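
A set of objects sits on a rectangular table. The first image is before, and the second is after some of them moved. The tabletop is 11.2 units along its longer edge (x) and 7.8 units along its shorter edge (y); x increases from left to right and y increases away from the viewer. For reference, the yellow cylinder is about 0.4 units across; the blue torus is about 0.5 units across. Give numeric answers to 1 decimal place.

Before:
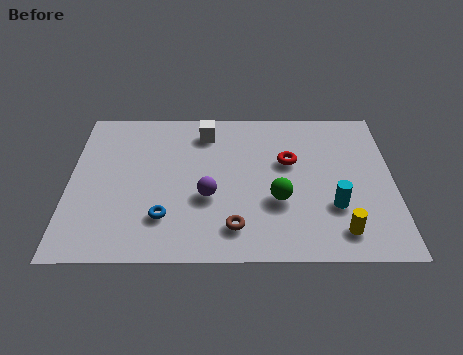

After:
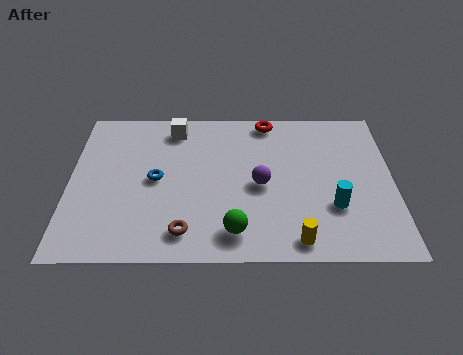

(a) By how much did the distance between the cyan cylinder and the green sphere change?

+1.7

They were about 1.9 units apart before and 3.6 after — 1.7 units further apart.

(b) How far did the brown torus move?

1.7

The brown torus moved from about (5.7, 1.5) to (4.0, 1.3), a distance of √(1.7² + 0.2²) ≈ 1.7.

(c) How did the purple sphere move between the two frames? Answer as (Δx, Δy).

(1.8, 0.6)

The purple sphere started near (4.8, 3.0) and ended near (6.6, 3.6).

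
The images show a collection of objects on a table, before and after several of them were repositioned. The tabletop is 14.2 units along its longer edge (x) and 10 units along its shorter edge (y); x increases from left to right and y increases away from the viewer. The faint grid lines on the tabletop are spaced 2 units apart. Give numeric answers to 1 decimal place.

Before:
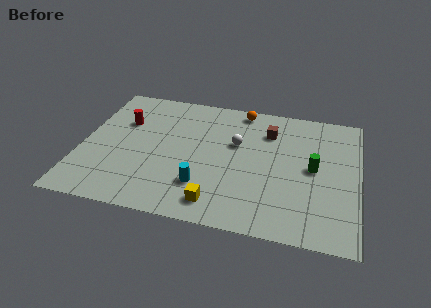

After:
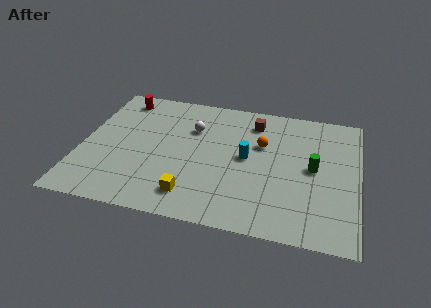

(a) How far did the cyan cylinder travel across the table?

3.3

From (6.4, 2.6) to (8.5, 5.2), the cyan cylinder covered √(2.1² + 2.6²) ≈ 3.3 units.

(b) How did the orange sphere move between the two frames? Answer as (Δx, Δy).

(1.2, -2.6)

The orange sphere was at about (8.0, 9.0) and moved to about (9.2, 6.4).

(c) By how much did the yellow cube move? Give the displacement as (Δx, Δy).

(-1.3, 0.3)

The yellow cube started near (7.2, 1.5) and ended near (5.9, 1.8).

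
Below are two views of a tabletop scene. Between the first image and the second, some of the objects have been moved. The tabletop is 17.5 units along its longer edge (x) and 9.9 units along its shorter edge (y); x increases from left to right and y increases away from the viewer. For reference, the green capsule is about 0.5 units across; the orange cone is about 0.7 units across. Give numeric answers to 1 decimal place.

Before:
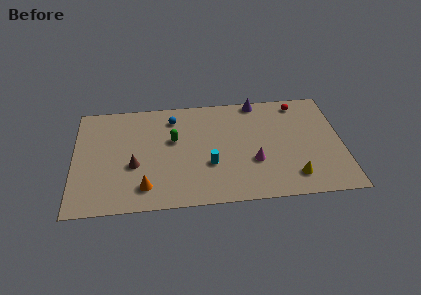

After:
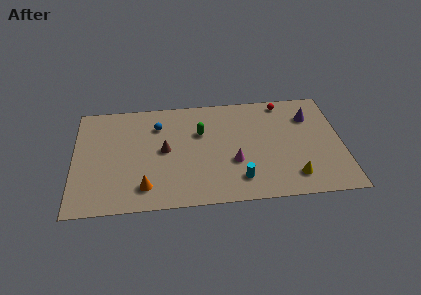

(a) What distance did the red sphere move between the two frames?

1.0

From (14.8, 8.6) to (13.8, 8.8), the red sphere covered √(1.0² + 0.2²) ≈ 1.0 units.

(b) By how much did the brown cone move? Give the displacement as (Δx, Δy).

(2.0, 1.2)

The brown cone was at about (3.9, 3.9) and moved to about (5.9, 5.1).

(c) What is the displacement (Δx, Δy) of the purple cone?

(3.4, -1.8)

The purple cone was at about (12.1, 9.1) and moved to about (15.5, 7.3).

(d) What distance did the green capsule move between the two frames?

1.9

The green capsule moved from about (6.5, 6.0) to (8.3, 6.5), a distance of √(1.8² + 0.5²) ≈ 1.9.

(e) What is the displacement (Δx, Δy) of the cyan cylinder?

(1.9, -1.5)

From the two frames, the cyan cylinder sits at roughly (8.8, 3.5) before and (10.7, 2.0) after.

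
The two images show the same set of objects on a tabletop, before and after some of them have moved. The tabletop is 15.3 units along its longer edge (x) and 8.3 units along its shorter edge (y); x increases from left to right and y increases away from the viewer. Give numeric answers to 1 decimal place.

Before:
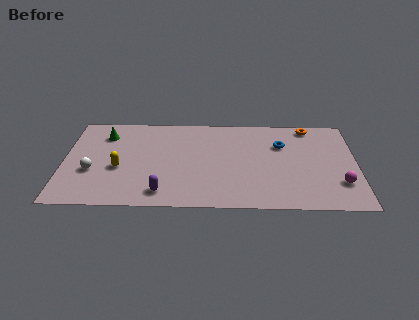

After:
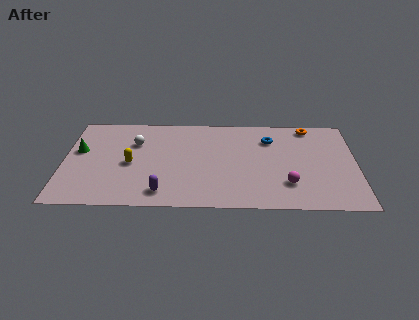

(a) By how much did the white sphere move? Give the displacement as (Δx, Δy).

(2.2, 2.6)

The white sphere started near (1.5, 3.1) and ended near (3.7, 5.7).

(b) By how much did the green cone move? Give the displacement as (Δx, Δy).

(-1.3, -1.5)

The green cone was at about (2.1, 6.4) and moved to about (0.8, 4.9).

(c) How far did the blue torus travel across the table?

0.8

The blue torus was near (11.4, 5.7) before and (10.8, 6.2) after, so it travelled √(0.6² + 0.5²) ≈ 0.8 units.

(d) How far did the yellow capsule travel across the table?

0.7

The yellow capsule was near (2.9, 3.4) before and (3.5, 3.8) after, so it travelled √(0.6² + 0.4²) ≈ 0.7 units.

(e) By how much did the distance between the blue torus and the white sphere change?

-3.1

They were about 10.2 units apart before and 7.1 after — 3.1 units closer together.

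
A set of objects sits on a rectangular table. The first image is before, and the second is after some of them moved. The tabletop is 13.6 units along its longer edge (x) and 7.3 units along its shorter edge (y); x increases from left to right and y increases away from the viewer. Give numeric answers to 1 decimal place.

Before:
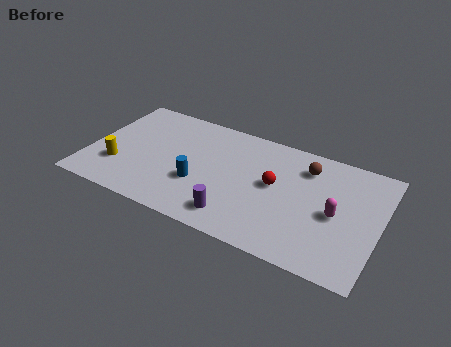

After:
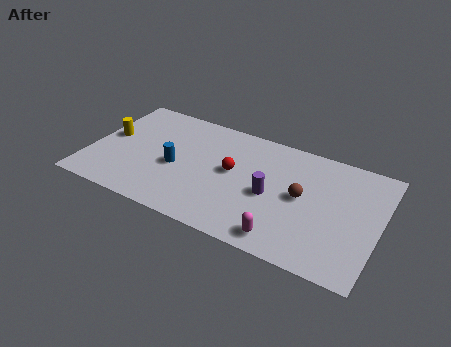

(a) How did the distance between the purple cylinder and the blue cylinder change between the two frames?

+2.2

They were about 2.3 units apart before and 4.5 after — 2.2 units further apart.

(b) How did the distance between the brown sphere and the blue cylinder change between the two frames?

+0.3

They were about 5.6 units apart before and 5.9 after — 0.3 units further apart.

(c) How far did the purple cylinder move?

2.4

The purple cylinder moved from about (7.2, 1.3) to (8.6, 3.3), a distance of √(1.4² + 2.0²) ≈ 2.4.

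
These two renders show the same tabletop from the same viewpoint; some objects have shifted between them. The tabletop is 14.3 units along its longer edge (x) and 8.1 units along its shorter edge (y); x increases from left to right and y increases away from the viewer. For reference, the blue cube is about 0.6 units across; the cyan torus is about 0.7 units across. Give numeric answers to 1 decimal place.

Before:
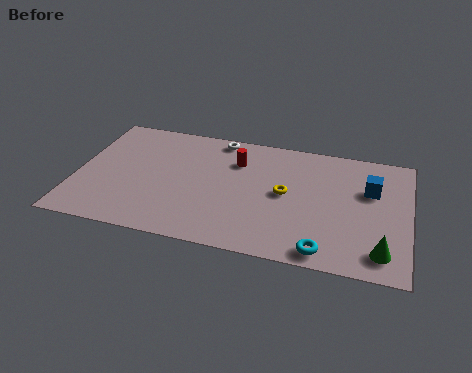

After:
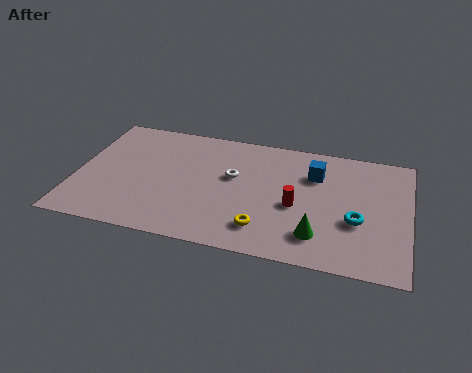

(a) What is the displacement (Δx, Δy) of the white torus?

(0.8, -2.5)

The white torus was at about (5.9, 7.3) and moved to about (6.7, 4.8).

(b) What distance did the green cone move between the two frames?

2.7

From (13.2, 1.4) to (10.5, 1.8), the green cone covered √(2.7² + 0.4²) ≈ 2.7 units.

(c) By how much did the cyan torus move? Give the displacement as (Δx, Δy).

(1.3, 2.2)

The cyan torus was at about (10.8, 0.9) and moved to about (12.1, 3.1).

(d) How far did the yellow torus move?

2.6

From (9.0, 4.2) to (8.2, 1.7), the yellow torus covered √(0.8² + 2.5²) ≈ 2.6 units.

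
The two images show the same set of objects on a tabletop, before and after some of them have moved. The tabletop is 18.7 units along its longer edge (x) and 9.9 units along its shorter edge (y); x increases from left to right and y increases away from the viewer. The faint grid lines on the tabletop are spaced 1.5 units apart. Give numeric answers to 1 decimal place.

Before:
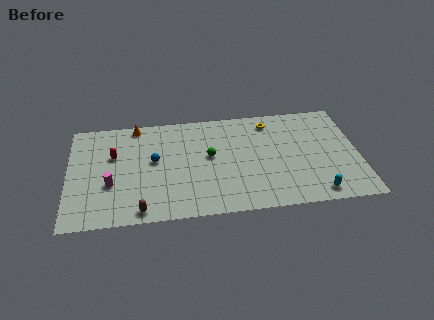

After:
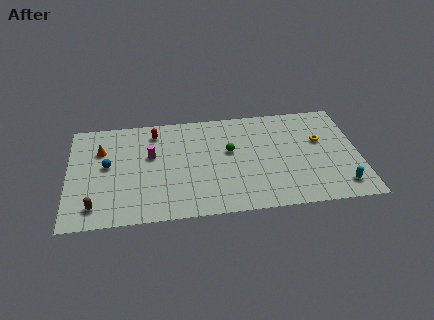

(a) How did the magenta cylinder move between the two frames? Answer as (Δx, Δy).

(2.6, 2.4)

From the two frames, the magenta cylinder sits at roughly (2.7, 3.6) before and (5.3, 6.0) after.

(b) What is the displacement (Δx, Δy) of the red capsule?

(2.7, 1.9)

The red capsule was at about (2.9, 6.3) and moved to about (5.6, 8.2).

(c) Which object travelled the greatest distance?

the yellow torus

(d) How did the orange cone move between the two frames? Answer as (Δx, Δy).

(-2.3, -2.1)

The orange cone started near (4.4, 9.0) and ended near (2.1, 6.9).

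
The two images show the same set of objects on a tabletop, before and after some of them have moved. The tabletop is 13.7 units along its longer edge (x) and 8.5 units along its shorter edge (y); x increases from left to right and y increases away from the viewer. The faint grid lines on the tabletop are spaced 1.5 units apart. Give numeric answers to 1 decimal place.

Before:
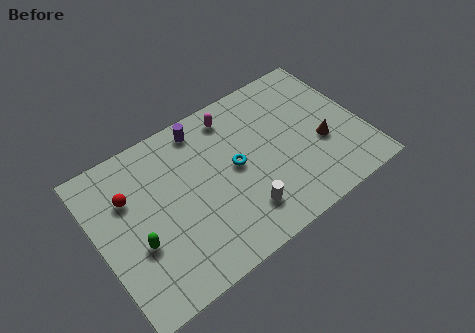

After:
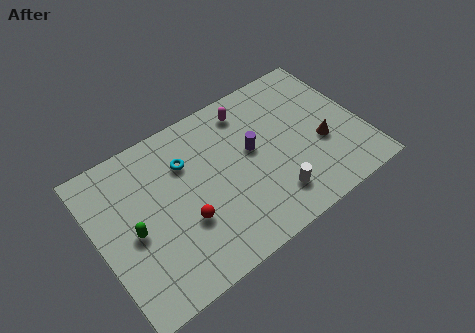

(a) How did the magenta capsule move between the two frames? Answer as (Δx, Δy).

(0.8, -0.1)

The magenta capsule started near (7.5, 7.2) and ended near (8.3, 7.1).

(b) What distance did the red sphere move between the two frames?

3.7

The red sphere was near (1.8, 5.8) before and (4.2, 3.0) after, so it travelled √(2.4² + 2.8²) ≈ 3.7 units.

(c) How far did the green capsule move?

0.7

The green capsule was near (1.8, 3.2) before and (1.7, 3.9) after, so it travelled √(0.1² + 0.7²) ≈ 0.7 units.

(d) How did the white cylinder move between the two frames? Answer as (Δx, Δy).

(1.6, -0.1)

The white cylinder was at about (7.0, 1.9) and moved to about (8.6, 1.8).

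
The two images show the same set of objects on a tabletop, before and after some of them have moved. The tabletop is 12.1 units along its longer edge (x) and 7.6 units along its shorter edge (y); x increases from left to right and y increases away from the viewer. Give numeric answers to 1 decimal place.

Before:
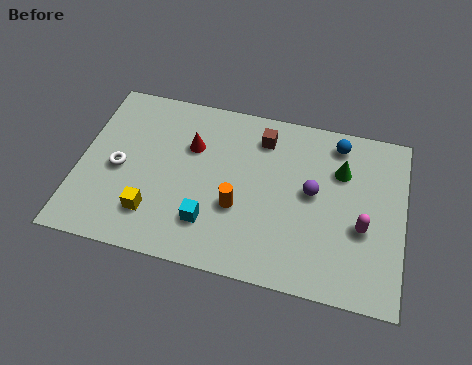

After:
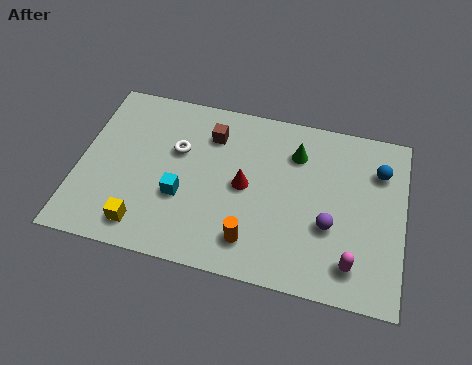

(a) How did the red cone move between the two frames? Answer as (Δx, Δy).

(2.1, -1.3)

From the two frames, the red cone sits at roughly (4.1, 5.1) before and (6.2, 3.8) after.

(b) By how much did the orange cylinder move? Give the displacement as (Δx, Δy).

(0.6, -1.3)

From the two frames, the orange cylinder sits at roughly (6.0, 2.8) before and (6.6, 1.5) after.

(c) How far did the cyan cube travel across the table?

1.4

The cyan cube was near (5.0, 1.9) before and (3.9, 2.8) after, so it travelled √(1.1² + 0.9²) ≈ 1.4 units.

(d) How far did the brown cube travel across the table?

1.9

From (6.7, 6.1) to (4.8, 5.8), the brown cube covered √(1.9² + 0.3²) ≈ 1.9 units.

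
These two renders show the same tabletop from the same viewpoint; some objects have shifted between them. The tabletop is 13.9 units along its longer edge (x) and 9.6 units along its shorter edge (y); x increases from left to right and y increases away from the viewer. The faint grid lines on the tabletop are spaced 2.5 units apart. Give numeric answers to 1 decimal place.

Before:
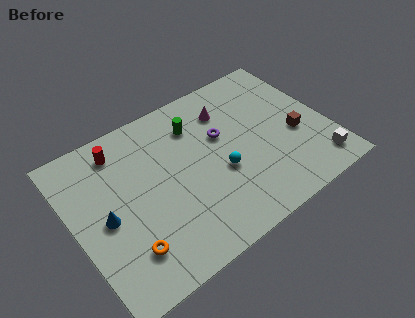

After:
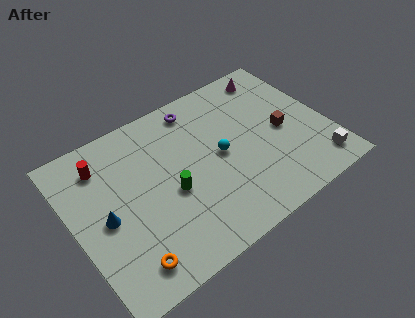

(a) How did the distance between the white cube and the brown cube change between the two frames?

+0.8

The distance was about 2.5 in the first image and 3.3 in the second, so they moved 0.8 units further apart.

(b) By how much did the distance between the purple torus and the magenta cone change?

+2.9

They were about 1.5 units apart before and 4.4 after — 2.9 units further apart.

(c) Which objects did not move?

the blue cone and the white cube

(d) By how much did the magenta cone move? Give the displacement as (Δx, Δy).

(2.9, 1.0)

The magenta cone was at about (8.9, 7.3) and moved to about (11.8, 8.3).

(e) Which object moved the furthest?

the green cylinder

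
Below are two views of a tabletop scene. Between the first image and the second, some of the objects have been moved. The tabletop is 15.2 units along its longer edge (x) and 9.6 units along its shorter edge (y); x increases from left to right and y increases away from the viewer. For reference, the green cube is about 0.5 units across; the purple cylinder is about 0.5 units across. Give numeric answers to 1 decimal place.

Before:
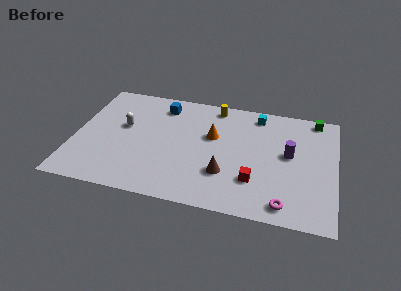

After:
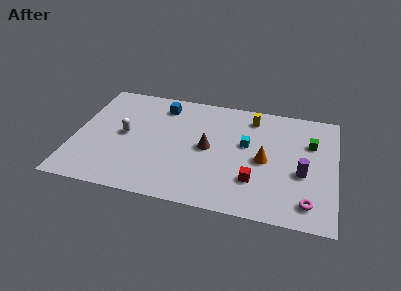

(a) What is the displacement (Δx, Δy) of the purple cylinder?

(0.8, -1.4)

From the two frames, the purple cylinder sits at roughly (12.5, 5.3) before and (13.3, 3.9) after.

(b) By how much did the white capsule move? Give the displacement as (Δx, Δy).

(0.1, -0.7)

The white capsule started near (2.8, 5.6) and ended near (2.9, 4.9).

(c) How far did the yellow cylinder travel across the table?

2.3

The yellow cylinder moved from about (8.0, 8.5) to (10.2, 8.0), a distance of √(2.2² + 0.5²) ≈ 2.3.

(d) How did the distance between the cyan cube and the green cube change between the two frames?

+0.4

The distance was about 3.4 in the first image and 3.8 in the second, so they moved 0.4 units further apart.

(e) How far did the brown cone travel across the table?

2.2

The brown cone was near (8.9, 2.9) before and (7.8, 4.8) after, so it travelled √(1.1² + 1.9²) ≈ 2.2 units.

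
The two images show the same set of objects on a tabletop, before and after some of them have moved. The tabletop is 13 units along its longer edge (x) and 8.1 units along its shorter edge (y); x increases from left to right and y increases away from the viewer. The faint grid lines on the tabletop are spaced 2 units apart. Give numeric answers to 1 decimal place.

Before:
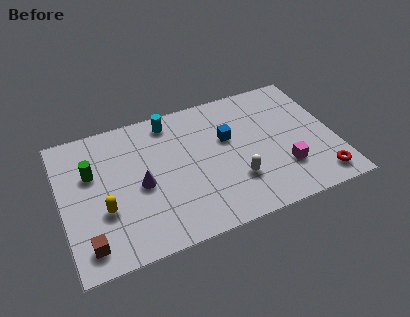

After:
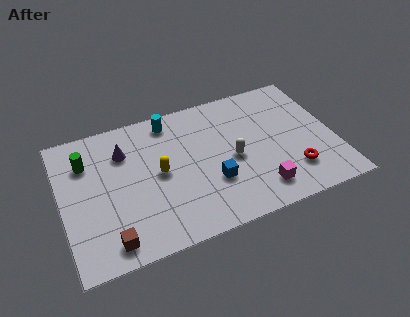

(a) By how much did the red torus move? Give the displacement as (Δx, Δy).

(-1.2, 0.8)

The red torus started near (12.0, 1.2) and ended near (10.8, 2.0).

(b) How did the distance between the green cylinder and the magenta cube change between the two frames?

-0.4

The distance was about 9.4 in the first image and 9.0 in the second, so they moved 0.4 units closer together.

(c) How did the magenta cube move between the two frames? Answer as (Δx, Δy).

(-1.3, -0.8)

The magenta cube started near (10.4, 2.3) and ended near (9.1, 1.5).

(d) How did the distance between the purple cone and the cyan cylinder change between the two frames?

-1.2

They were about 3.7 units apart before and 2.5 after — 1.2 units closer together.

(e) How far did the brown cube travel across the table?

1.0

The brown cube moved from about (1.0, 1.3) to (2.0, 1.1), a distance of √(1.0² + 0.2²) ≈ 1.0.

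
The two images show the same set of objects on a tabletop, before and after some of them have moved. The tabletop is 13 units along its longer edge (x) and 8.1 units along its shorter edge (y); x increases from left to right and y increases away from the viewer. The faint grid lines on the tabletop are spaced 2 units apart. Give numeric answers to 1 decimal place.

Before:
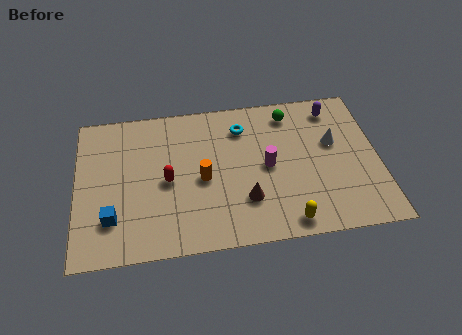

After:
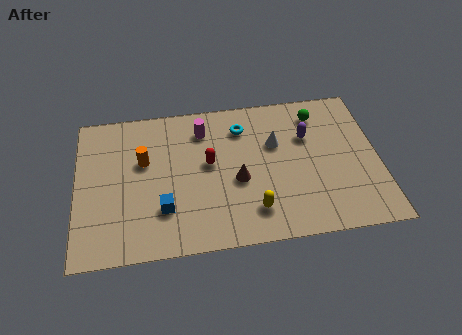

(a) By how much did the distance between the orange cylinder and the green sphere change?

+2.8

Before: roughly 5.0 units apart; after: 7.8. That's 2.8 units further apart.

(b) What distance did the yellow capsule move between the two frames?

1.6

The yellow capsule moved from about (8.9, 0.9) to (7.5, 1.7), a distance of √(1.4² + 0.8²) ≈ 1.6.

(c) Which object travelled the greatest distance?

the magenta cylinder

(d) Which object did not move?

the cyan torus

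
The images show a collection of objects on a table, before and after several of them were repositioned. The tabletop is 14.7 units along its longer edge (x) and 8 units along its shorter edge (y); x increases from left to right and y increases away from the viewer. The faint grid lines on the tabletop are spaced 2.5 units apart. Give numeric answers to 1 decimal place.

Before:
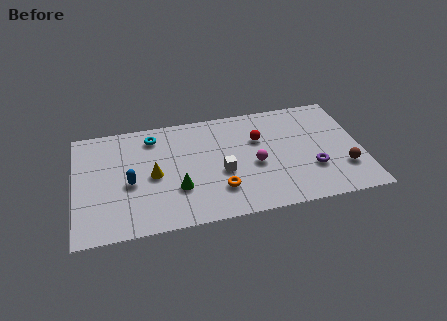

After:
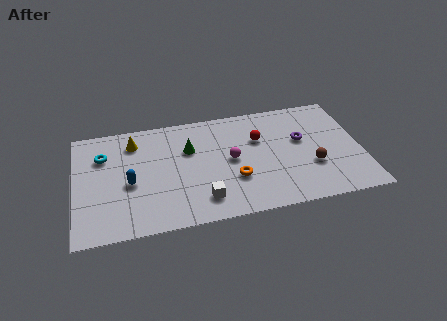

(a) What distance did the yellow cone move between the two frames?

2.8

The yellow cone was near (4.0, 3.8) before and (3.1, 6.4) after, so it travelled √(0.9² + 2.6²) ≈ 2.8 units.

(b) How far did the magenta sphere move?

1.3

From (9.2, 3.5) to (8.0, 4.1), the magenta sphere covered √(1.2² + 0.6²) ≈ 1.3 units.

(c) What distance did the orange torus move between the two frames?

1.0

From (7.3, 2.1) to (8.1, 2.7), the orange torus covered √(0.8² + 0.6²) ≈ 1.0 units.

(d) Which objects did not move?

the red sphere and the blue capsule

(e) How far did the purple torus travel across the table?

2.2

From (12.1, 2.6) to (11.7, 4.8), the purple torus covered √(0.4² + 2.2²) ≈ 2.2 units.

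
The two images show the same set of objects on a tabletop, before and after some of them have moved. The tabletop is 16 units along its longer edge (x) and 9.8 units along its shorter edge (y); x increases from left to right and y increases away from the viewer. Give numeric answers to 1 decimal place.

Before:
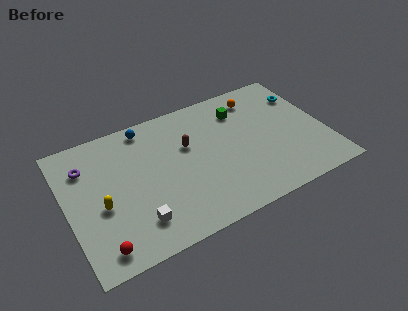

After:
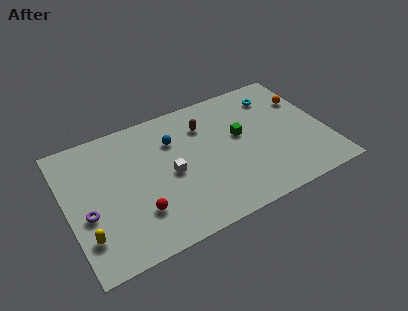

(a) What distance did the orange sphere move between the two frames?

3.1

From (12.3, 8.1) to (15.1, 6.8), the orange sphere covered √(2.8² + 1.3²) ≈ 3.1 units.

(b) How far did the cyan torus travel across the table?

1.8

The cyan torus was near (15.1, 7.2) before and (13.4, 7.8) after, so it travelled √(1.7² + 0.6²) ≈ 1.8 units.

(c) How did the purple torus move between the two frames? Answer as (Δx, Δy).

(-0.3, -3.4)

The purple torus started near (1.4, 7.3) and ended near (1.1, 3.9).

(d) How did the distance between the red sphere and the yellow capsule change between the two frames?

+0.4

The distance was about 2.8 in the first image and 3.2 in the second, so they moved 0.4 units further apart.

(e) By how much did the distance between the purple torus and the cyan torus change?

-0.8

Before: roughly 13.7 units apart; after: 12.9. That's 0.8 units closer together.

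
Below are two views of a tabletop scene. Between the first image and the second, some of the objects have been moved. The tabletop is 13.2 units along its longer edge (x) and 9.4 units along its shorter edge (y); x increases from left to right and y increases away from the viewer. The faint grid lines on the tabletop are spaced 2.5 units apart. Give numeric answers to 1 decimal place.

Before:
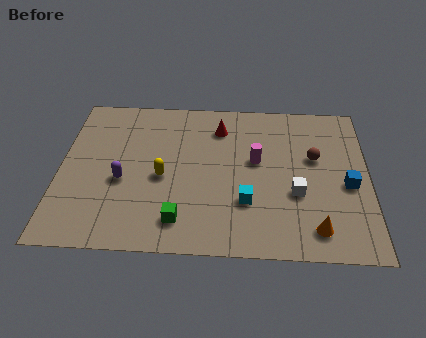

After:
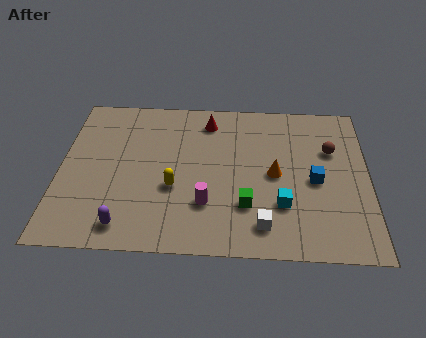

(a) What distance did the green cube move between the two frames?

3.0

The green cube was near (5.2, 1.7) before and (8.0, 2.7) after, so it travelled √(2.8² + 1.0²) ≈ 3.0 units.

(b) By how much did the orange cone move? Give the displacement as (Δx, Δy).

(-1.7, 3.1)

The orange cone started near (10.9, 1.5) and ended near (9.2, 4.6).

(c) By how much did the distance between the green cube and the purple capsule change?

+2.0

They were about 3.3 units apart before and 5.3 after — 2.0 units further apart.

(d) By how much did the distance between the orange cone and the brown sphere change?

-1.3

The distance was about 4.2 in the first image and 2.9 in the second, so they moved 1.3 units closer together.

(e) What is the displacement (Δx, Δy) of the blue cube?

(-1.4, 0.2)

The blue cube was at about (12.3, 4.1) and moved to about (10.9, 4.3).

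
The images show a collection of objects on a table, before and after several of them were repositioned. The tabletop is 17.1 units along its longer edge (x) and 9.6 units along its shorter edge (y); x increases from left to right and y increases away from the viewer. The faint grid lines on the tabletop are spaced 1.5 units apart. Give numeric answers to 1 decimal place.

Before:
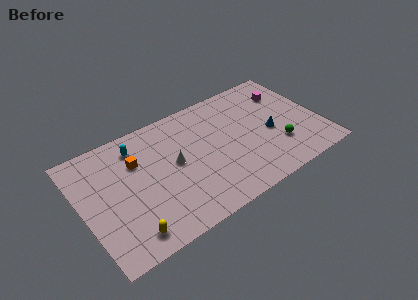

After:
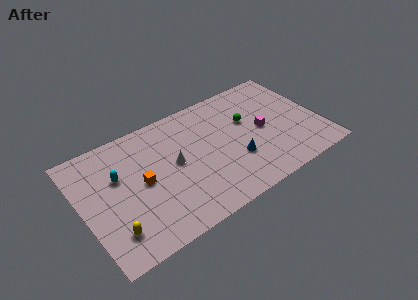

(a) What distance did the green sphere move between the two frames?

3.6

The green sphere was near (13.8, 2.8) before and (12.1, 6.0) after, so it travelled √(1.7² + 3.2²) ≈ 3.6 units.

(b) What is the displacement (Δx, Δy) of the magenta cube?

(-2.2, -2.4)

From the two frames, the magenta cube sits at roughly (15.2, 7.1) before and (13.0, 4.7) after.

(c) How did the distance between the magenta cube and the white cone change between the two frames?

-2.4

Before: roughly 8.8 units apart; after: 6.4. That's 2.4 units closer together.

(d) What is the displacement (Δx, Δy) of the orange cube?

(0.1, -1.8)

The orange cube started near (4.1, 6.6) and ended near (4.2, 4.8).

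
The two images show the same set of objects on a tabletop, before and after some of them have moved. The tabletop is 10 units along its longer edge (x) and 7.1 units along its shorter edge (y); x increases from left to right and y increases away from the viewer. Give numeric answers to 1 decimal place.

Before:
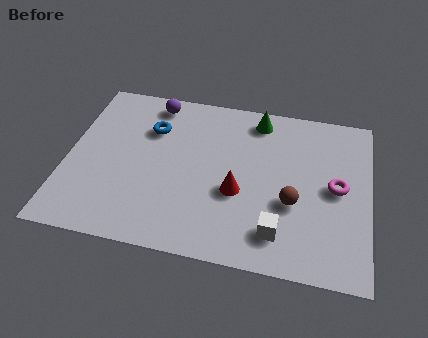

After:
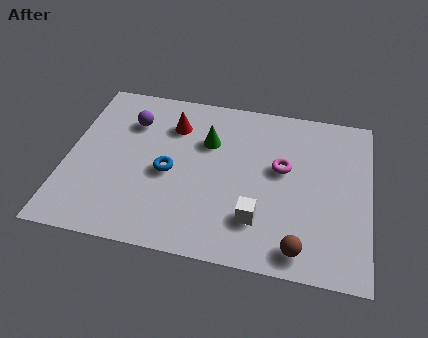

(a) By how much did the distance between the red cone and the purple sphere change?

-3.1

Before: roughly 4.5 units apart; after: 1.4. That's 3.1 units closer together.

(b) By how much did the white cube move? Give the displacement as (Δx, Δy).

(-0.7, 0.4)

The white cube was at about (7.1, 1.4) and moved to about (6.4, 1.8).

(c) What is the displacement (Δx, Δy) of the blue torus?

(0.7, -1.8)

From the two frames, the blue torus sits at roughly (2.7, 5.0) before and (3.4, 3.2) after.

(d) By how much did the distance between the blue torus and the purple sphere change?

+1.2

They were about 1.2 units apart before and 2.4 after — 1.2 units further apart.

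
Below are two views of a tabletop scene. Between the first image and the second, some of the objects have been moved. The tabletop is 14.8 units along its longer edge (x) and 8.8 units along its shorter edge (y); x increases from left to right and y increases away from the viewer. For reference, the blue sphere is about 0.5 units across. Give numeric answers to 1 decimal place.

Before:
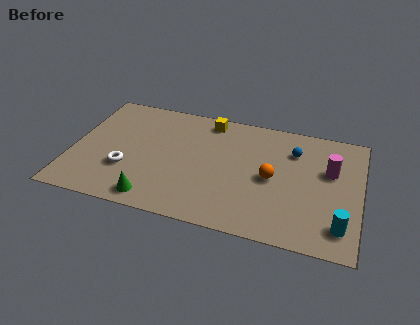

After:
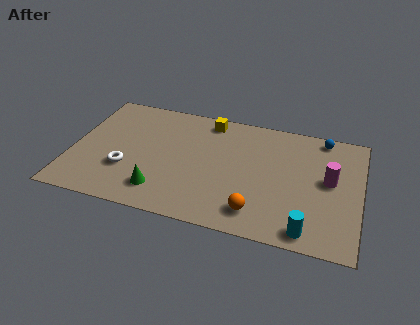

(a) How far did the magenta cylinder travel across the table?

0.7

The magenta cylinder moved from about (13.2, 5.5) to (13.2, 4.8), a distance of √(0.0² + 0.7²) ≈ 0.7.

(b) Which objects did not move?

the yellow cube and the white torus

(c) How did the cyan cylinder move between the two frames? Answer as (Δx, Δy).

(-1.6, -0.7)

The cyan cylinder was at about (13.9, 1.7) and moved to about (12.3, 1.0).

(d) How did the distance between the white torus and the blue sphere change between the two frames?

+1.9

Before: roughly 9.1 units apart; after: 11.0. That's 1.9 units further apart.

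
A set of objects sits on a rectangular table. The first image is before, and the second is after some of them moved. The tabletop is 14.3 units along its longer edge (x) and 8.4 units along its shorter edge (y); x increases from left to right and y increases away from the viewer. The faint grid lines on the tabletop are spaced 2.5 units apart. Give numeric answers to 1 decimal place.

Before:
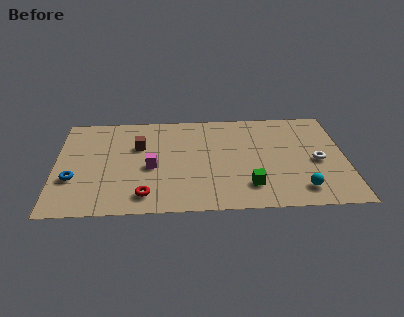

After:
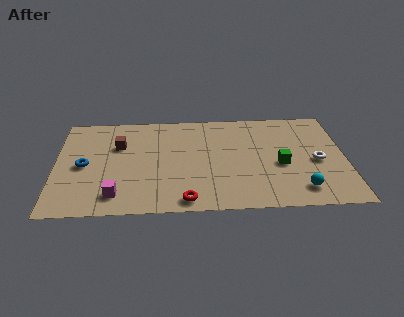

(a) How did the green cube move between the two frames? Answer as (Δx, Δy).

(1.6, 1.7)

From the two frames, the green cube sits at roughly (9.5, 1.9) before and (11.1, 3.6) after.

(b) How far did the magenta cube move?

2.8

From (4.7, 3.7) to (3.0, 1.5), the magenta cube covered √(1.7² + 2.2²) ≈ 2.8 units.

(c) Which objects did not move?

the white torus and the cyan sphere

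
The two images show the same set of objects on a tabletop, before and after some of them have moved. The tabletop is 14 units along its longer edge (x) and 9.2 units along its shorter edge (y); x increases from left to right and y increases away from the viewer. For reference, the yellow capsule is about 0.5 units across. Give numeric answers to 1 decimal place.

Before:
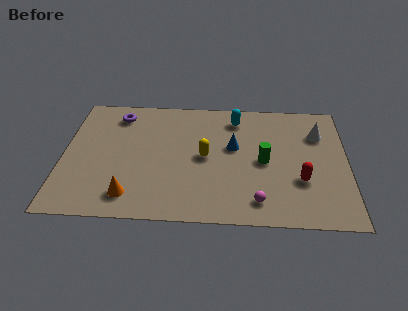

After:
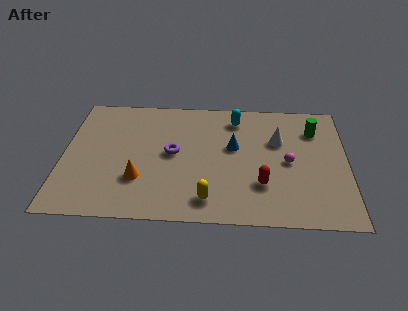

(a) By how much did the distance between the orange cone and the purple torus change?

-3.5

They were about 6.1 units apart before and 2.6 after — 3.5 units closer together.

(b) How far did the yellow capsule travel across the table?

3.1

From (7.0, 4.6) to (7.2, 1.5), the yellow capsule covered √(0.2² + 3.1²) ≈ 3.1 units.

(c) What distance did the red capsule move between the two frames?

1.9

From (11.7, 3.1) to (9.8, 2.7), the red capsule covered √(1.9² + 0.4²) ≈ 1.9 units.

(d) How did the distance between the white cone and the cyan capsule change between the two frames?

-1.6

The distance was about 4.2 in the first image and 2.6 in the second, so they moved 1.6 units closer together.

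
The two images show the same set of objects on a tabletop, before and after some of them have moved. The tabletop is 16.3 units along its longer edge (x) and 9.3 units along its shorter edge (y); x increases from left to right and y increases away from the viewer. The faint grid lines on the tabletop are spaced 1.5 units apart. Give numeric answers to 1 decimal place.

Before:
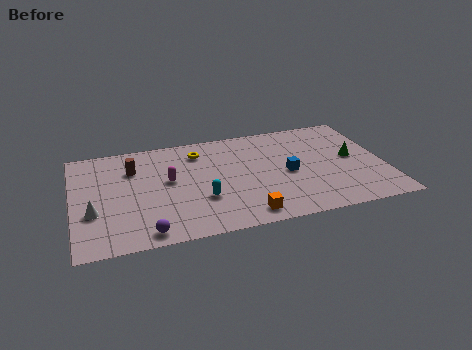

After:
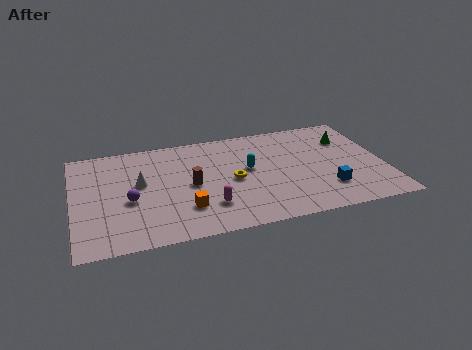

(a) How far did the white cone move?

3.2

The white cone was near (1.0, 3.3) before and (3.5, 5.3) after, so it travelled √(2.5² + 2.0²) ≈ 3.2 units.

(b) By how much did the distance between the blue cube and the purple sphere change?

+2.0

The distance was about 8.3 in the first image and 10.3 in the second, so they moved 2.0 units further apart.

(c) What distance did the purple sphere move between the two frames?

3.0

From (3.6, 1.0) to (2.9, 3.9), the purple sphere covered √(0.7² + 2.9²) ≈ 3.0 units.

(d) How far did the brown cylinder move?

3.6

From (3.2, 6.7) to (6.1, 4.5), the brown cylinder covered √(2.9² + 2.2²) ≈ 3.6 units.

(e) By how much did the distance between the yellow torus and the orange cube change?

-3.3

They were about 6.5 units apart before and 3.2 after — 3.3 units closer together.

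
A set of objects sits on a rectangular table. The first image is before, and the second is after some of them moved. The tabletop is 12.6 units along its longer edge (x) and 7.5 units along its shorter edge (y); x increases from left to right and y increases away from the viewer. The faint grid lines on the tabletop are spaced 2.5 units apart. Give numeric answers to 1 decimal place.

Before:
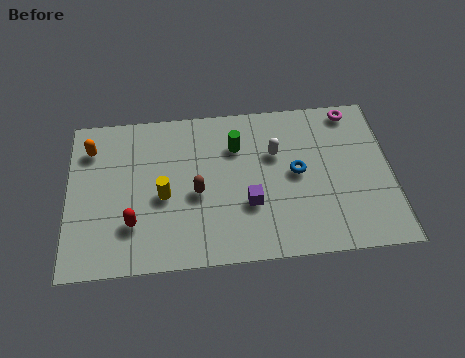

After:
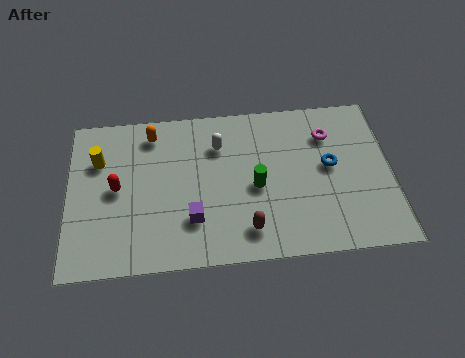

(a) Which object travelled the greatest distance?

the yellow cylinder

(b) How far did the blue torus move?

1.3

The blue torus was near (8.9, 3.9) before and (10.2, 4.1) after, so it travelled √(1.3² + 0.2²) ≈ 1.3 units.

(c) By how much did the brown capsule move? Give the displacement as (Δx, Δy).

(1.9, -1.9)

The brown capsule was at about (5.0, 3.3) and moved to about (6.9, 1.4).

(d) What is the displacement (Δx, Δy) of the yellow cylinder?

(-2.5, 1.9)

From the two frames, the yellow cylinder sits at roughly (3.7, 3.3) before and (1.2, 5.2) after.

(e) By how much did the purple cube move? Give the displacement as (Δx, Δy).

(-2.2, -0.5)

The purple cube started near (7.0, 2.6) and ended near (4.8, 2.1).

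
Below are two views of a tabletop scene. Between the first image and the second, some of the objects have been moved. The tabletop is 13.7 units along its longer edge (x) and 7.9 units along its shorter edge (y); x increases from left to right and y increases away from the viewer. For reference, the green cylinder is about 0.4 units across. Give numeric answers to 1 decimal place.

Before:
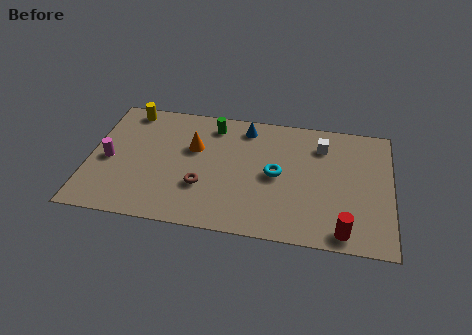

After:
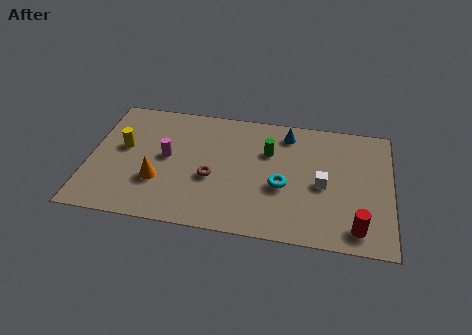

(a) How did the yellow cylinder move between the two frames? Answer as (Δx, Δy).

(-0.1, -2.5)

From the two frames, the yellow cylinder sits at roughly (1.6, 7.0) before and (1.5, 4.5) after.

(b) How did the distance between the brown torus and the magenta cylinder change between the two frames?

-2.1

They were about 4.4 units apart before and 2.3 after — 2.1 units closer together.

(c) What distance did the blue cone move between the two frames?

1.9

The blue cone was near (7.0, 6.7) before and (8.9, 6.6) after, so it travelled √(1.9² + 0.1²) ≈ 1.9 units.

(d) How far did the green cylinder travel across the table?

2.9

From (5.5, 6.6) to (8.1, 5.3), the green cylinder covered √(2.6² + 1.3²) ≈ 2.9 units.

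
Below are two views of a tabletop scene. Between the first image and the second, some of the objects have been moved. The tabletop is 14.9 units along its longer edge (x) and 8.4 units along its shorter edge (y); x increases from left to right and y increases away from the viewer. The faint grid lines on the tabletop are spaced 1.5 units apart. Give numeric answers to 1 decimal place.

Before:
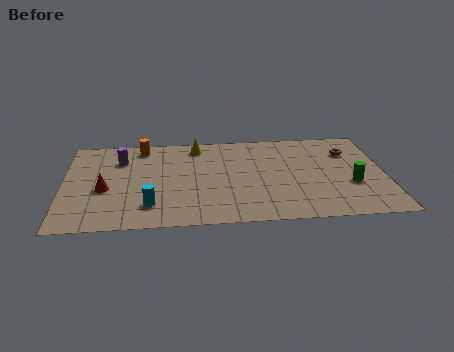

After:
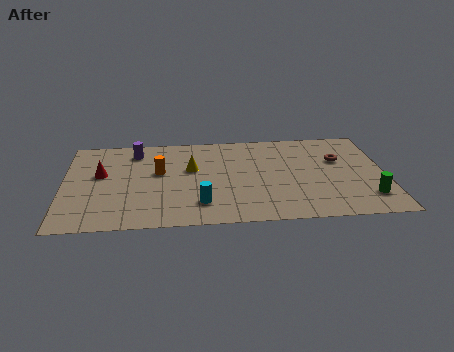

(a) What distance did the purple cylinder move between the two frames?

1.0

The purple cylinder moved from about (2.6, 6.2) to (3.3, 6.9), a distance of √(0.7² + 0.7²) ≈ 1.0.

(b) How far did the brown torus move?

0.9

The brown torus moved from about (13.3, 6.1) to (12.8, 5.4), a distance of √(0.5² + 0.7²) ≈ 0.9.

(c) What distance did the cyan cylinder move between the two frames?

2.3

From (4.0, 1.9) to (6.3, 1.9), the cyan cylinder covered √(2.3² + 0.0²) ≈ 2.3 units.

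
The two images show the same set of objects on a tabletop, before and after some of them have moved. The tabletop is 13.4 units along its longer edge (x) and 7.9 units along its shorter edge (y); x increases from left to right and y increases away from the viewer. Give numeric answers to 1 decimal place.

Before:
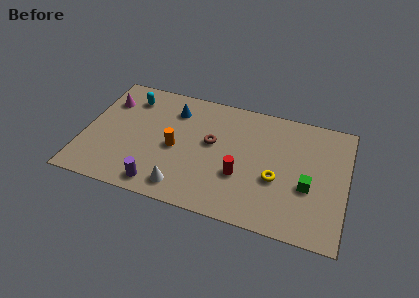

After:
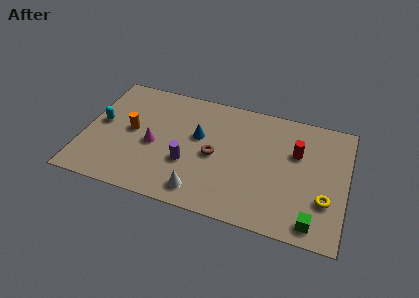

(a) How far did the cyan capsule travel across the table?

2.5

From (2.1, 6.3) to (0.8, 4.2), the cyan capsule covered √(1.3² + 2.1²) ≈ 2.5 units.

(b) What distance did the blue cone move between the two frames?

2.0

From (4.4, 6.1) to (5.8, 4.7), the blue cone covered √(1.4² + 1.4²) ≈ 2.0 units.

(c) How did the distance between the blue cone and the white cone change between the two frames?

-1.5

The distance was about 5.0 in the first image and 3.5 in the second, so they moved 1.5 units closer together.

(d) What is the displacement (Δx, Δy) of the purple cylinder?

(1.3, 1.8)

From the two frames, the purple cylinder sits at roughly (4.1, 1.0) before and (5.4, 2.8) after.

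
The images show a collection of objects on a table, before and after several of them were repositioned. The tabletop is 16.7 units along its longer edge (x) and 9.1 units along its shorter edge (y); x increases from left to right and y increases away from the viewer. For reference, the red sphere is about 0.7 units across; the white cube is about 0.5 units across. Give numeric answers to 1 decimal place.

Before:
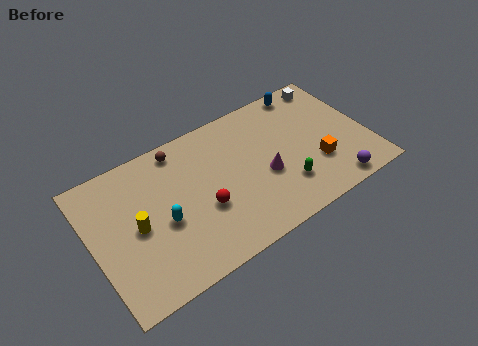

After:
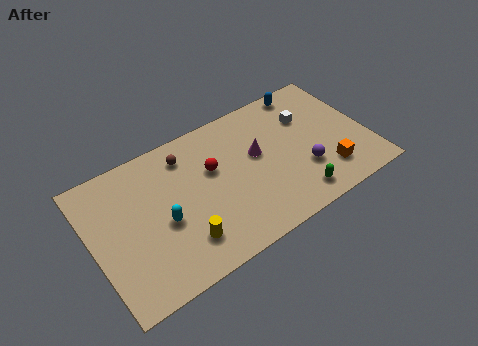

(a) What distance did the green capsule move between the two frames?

1.1

The green capsule was near (11.3, 2.4) before and (11.8, 1.4) after, so it travelled √(0.5² + 1.0²) ≈ 1.1 units.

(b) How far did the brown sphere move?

0.7

The brown sphere was near (5.7, 8.0) before and (6.0, 7.4) after, so it travelled √(0.3² + 0.6²) ≈ 0.7 units.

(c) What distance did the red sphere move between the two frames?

2.4

The red sphere moved from about (6.5, 3.5) to (7.4, 5.7), a distance of √(0.9² + 2.2²) ≈ 2.4.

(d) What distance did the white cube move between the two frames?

2.5

From (15.2, 8.0) to (13.4, 6.3), the white cube covered √(1.8² + 1.7²) ≈ 2.5 units.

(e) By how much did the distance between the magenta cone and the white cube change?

-3.1

They were about 6.5 units apart before and 3.4 after — 3.1 units closer together.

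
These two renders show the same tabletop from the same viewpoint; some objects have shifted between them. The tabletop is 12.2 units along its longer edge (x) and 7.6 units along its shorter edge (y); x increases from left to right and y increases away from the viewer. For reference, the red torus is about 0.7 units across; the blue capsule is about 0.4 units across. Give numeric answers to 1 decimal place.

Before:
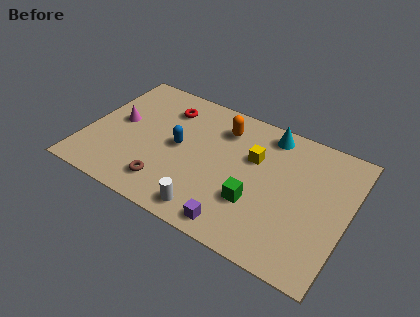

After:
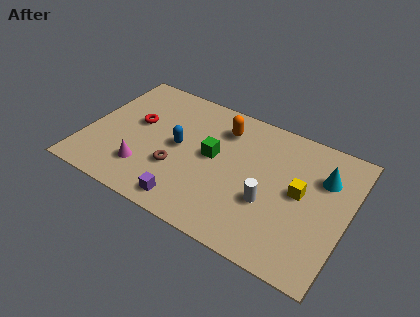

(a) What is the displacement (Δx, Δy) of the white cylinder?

(2.5, 1.8)

The white cylinder was at about (6.2, 1.0) and moved to about (8.7, 2.8).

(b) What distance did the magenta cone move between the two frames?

2.7

The magenta cone was near (1.4, 4.1) before and (3.0, 1.9) after, so it travelled √(1.6² + 2.2²) ≈ 2.7 units.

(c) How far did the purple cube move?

2.3

The purple cube moved from about (7.5, 0.9) to (5.2, 1.0), a distance of √(2.3² + 0.1²) ≈ 2.3.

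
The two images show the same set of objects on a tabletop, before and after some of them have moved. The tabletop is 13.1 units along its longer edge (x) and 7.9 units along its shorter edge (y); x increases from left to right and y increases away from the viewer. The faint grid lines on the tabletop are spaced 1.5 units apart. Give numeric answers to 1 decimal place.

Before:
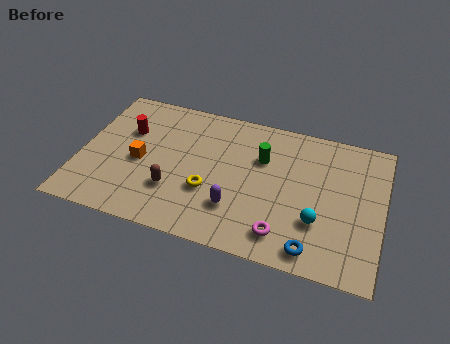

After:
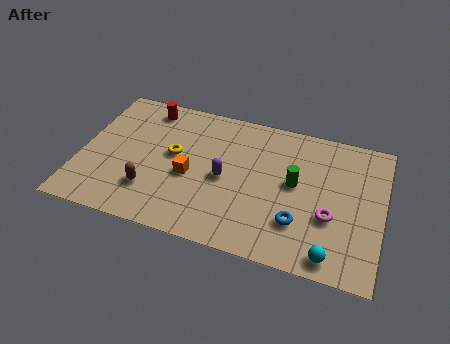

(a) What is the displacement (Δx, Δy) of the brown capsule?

(-1.0, -0.3)

The brown capsule started near (4.2, 2.4) and ended near (3.2, 2.1).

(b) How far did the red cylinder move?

1.7

The red cylinder moved from about (1.9, 5.2) to (2.6, 6.8), a distance of √(0.7² + 1.6²) ≈ 1.7.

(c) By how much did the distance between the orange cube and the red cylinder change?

+2.3

They were about 1.7 units apart before and 4.0 after — 2.3 units further apart.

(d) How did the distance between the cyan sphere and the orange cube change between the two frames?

-1.1

Before: roughly 7.9 units apart; after: 6.8. That's 1.1 units closer together.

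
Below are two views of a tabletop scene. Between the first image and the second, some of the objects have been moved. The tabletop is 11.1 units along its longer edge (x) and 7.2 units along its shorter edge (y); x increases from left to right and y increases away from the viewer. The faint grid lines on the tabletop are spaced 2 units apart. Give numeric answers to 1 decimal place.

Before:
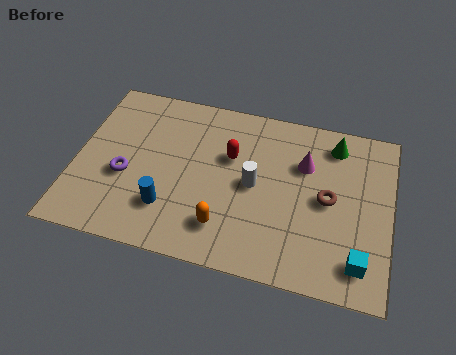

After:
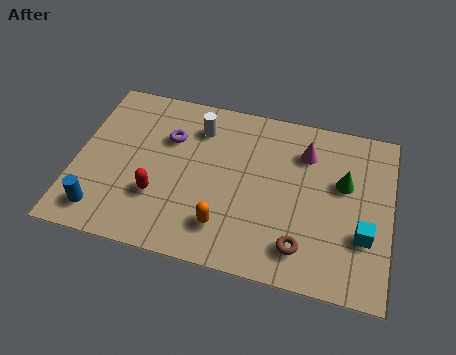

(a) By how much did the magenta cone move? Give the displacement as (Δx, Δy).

(0.0, 0.5)

The magenta cone was at about (8.0, 4.9) and moved to about (8.0, 5.4).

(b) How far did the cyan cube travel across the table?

1.1

From (10.1, 1.3) to (10.2, 2.4), the cyan cube covered √(0.1² + 1.1²) ≈ 1.1 units.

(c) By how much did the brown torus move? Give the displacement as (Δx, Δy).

(-0.8, -2.2)

From the two frames, the brown torus sits at roughly (8.9, 3.6) before and (8.1, 1.4) after.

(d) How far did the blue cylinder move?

2.4

The blue cylinder moved from about (3.4, 1.9) to (1.1, 1.2), a distance of √(2.3² + 0.7²) ≈ 2.4.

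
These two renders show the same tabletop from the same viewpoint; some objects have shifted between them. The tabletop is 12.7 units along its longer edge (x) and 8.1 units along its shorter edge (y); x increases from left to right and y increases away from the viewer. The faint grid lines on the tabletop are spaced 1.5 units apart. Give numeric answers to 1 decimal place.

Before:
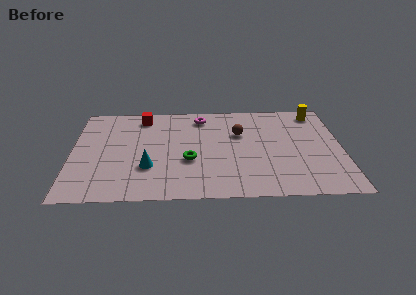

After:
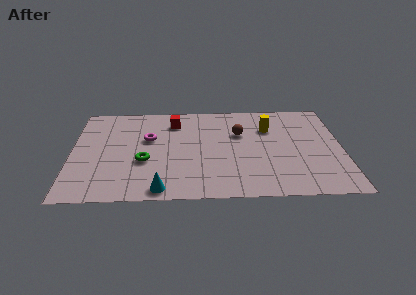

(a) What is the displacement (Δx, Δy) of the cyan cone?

(0.6, -1.8)

The cyan cone started near (3.6, 2.6) and ended near (4.2, 0.8).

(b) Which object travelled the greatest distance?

the magenta torus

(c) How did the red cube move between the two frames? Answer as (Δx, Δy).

(1.5, -0.5)

From the two frames, the red cube sits at roughly (3.3, 6.9) before and (4.8, 6.4) after.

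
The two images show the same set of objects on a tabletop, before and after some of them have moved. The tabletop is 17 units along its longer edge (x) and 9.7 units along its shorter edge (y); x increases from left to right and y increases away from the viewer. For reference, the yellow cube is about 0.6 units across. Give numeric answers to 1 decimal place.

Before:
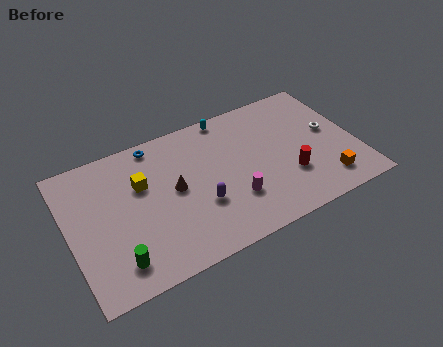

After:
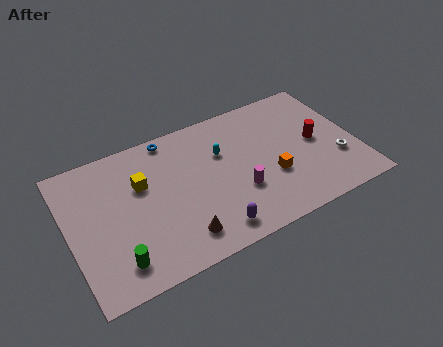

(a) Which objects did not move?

the yellow cube and the green cylinder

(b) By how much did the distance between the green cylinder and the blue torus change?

+0.5

The distance was about 7.6 in the first image and 8.1 in the second, so they moved 0.5 units further apart.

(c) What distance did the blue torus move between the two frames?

0.9

From (5.5, 8.7) to (6.4, 8.8), the blue torus covered √(0.9² + 0.1²) ≈ 0.9 units.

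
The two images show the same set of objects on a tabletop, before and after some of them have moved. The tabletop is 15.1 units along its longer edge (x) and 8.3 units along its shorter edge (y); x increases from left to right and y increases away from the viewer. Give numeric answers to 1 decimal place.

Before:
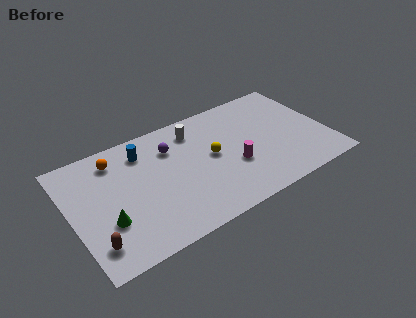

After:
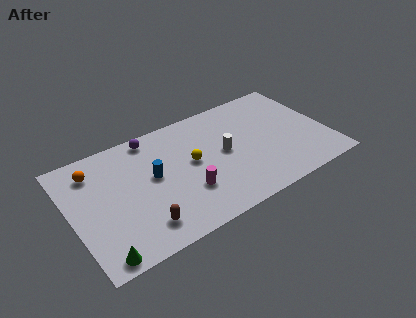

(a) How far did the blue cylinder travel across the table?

2.0

The blue cylinder moved from about (4.5, 6.6) to (4.8, 4.6), a distance of √(0.3² + 2.0²) ≈ 2.0.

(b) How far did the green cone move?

2.1

The green cone moved from about (1.9, 2.8) to (1.2, 0.8), a distance of √(0.7² + 2.0²) ≈ 2.1.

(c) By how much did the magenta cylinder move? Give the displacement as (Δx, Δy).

(-2.9, -0.5)

From the two frames, the magenta cylinder sits at roughly (9.4, 3.1) before and (6.5, 2.6) after.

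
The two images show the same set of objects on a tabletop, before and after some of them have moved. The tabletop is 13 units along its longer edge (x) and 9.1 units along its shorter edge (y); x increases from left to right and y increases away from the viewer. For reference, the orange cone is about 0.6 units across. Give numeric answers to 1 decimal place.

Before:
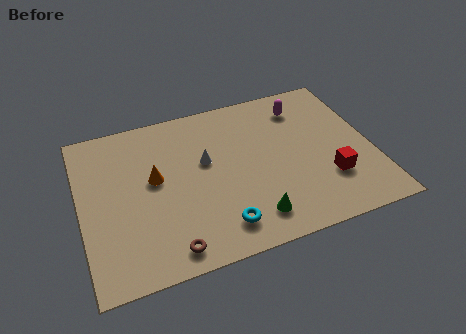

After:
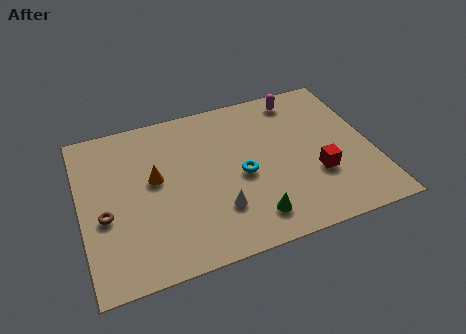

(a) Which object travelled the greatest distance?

the brown torus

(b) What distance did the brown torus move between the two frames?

3.7

The brown torus moved from about (3.6, 1.1) to (1.0, 3.7), a distance of √(2.6² + 2.6²) ≈ 3.7.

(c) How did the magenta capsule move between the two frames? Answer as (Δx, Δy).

(-0.1, 0.6)

The magenta capsule started near (10.2, 7.3) and ended near (10.1, 7.9).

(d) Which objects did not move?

the green cone and the orange cone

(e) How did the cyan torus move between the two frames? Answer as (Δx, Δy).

(1.2, 2.5)

The cyan torus started near (5.9, 1.6) and ended near (7.1, 4.1).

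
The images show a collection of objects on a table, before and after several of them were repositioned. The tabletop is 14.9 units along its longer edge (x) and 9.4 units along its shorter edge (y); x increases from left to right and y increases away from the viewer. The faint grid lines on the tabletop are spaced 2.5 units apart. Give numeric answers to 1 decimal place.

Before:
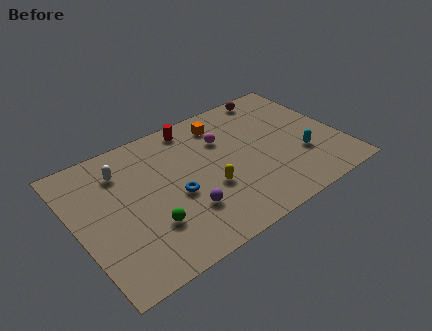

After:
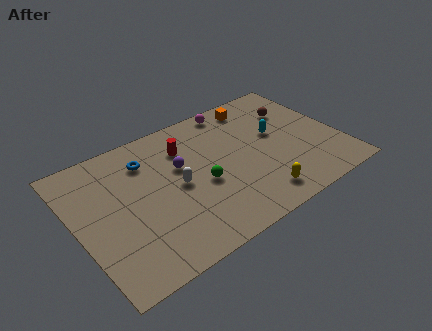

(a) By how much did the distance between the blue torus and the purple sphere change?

+0.9

They were about 1.3 units apart before and 2.2 after — 0.9 units further apart.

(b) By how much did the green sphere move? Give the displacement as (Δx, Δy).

(3.2, 1.2)

The green sphere started near (3.7, 2.8) and ended near (6.9, 4.0).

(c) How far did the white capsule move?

3.7

From (2.9, 7.2) to (5.6, 4.6), the white capsule covered √(2.7² + 2.6²) ≈ 3.7 units.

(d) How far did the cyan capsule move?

2.5

From (12.5, 3.1) to (11.5, 5.4), the cyan capsule covered √(1.0² + 2.3²) ≈ 2.5 units.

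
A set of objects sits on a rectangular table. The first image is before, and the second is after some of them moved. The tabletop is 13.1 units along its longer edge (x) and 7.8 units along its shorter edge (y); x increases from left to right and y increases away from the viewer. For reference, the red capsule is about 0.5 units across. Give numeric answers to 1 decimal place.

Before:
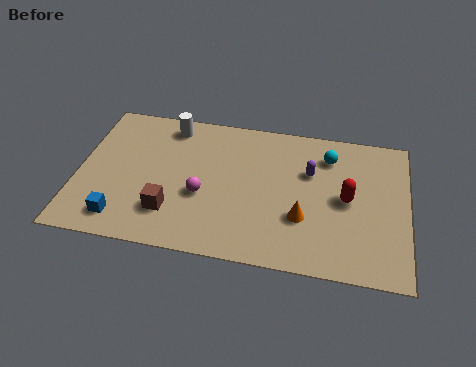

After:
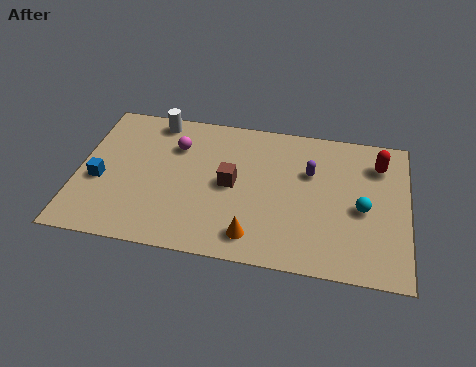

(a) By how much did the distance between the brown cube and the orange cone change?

-2.4

They were about 5.2 units apart before and 2.8 after — 2.4 units closer together.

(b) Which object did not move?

the purple capsule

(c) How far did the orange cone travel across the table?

2.3

The orange cone was near (9.0, 2.6) before and (7.1, 1.3) after, so it travelled √(1.9² + 1.3²) ≈ 2.3 units.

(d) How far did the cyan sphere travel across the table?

3.0

From (9.9, 6.1) to (11.3, 3.5), the cyan sphere covered √(1.4² + 2.6²) ≈ 3.0 units.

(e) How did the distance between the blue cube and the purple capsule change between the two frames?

+0.3

The distance was about 8.2 in the first image and 8.5 in the second, so they moved 0.3 units further apart.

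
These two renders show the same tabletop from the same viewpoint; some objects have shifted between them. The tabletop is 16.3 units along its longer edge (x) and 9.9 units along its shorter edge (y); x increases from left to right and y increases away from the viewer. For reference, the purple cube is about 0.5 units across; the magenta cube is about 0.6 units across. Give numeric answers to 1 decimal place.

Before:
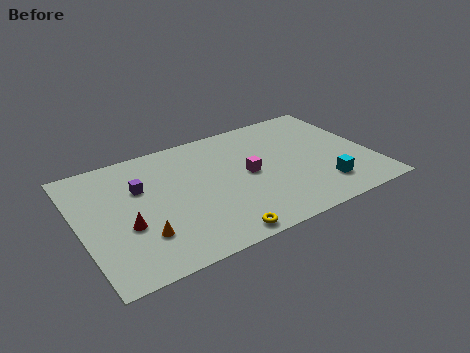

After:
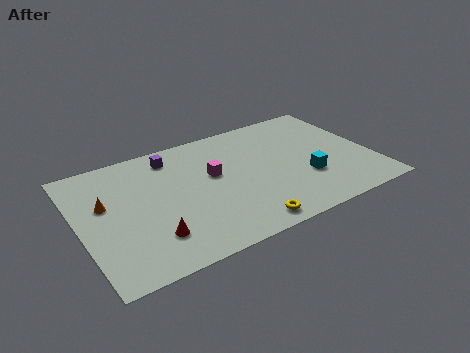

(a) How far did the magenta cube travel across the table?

2.1

From (9.4, 5.0) to (7.5, 5.8), the magenta cube covered √(1.9² + 0.8²) ≈ 2.1 units.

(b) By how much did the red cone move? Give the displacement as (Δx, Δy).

(1.2, -1.4)

The red cone started near (2.4, 3.8) and ended near (3.6, 2.4).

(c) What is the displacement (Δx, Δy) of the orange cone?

(-1.6, 3.3)

From the two frames, the orange cone sits at roughly (3.1, 2.7) before and (1.5, 6.0) after.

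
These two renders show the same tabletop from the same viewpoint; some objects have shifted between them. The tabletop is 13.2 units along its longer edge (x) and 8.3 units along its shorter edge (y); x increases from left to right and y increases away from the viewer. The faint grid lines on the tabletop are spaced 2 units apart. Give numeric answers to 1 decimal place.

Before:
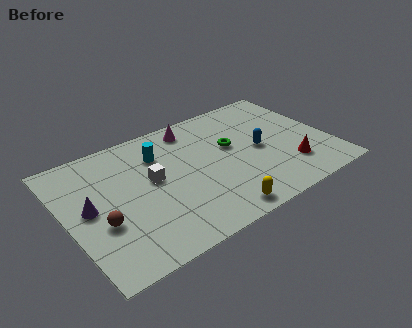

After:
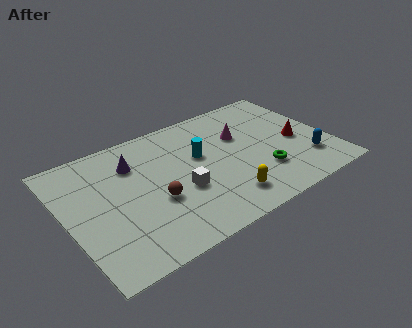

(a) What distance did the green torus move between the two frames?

2.7

From (8.4, 4.9) to (9.5, 2.4), the green torus covered √(1.1² + 2.5²) ≈ 2.7 units.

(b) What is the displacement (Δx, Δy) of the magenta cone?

(2.2, -1.7)

The magenta cone was at about (6.8, 7.1) and moved to about (9.0, 5.4).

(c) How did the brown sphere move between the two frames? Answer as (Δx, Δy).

(2.7, 0.1)

The brown sphere was at about (1.5, 3.1) and moved to about (4.2, 3.2).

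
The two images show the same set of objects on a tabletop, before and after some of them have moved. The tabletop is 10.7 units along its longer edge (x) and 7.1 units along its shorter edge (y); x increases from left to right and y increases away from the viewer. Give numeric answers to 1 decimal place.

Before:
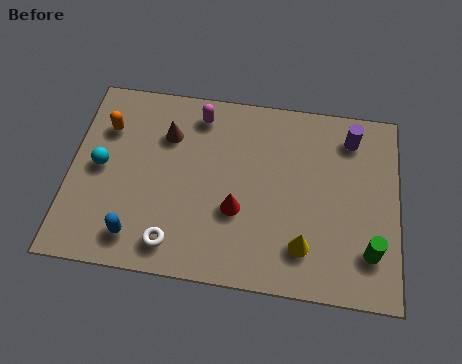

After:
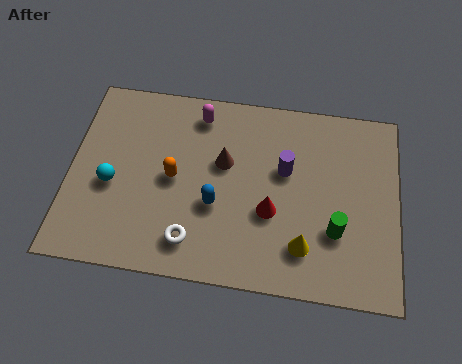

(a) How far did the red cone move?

1.1

The red cone was near (5.5, 2.6) before and (6.6, 2.7) after, so it travelled √(1.1² + 0.1²) ≈ 1.1 units.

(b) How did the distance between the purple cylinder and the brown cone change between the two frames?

-4.0

They were about 6.0 units apart before and 2.0 after — 4.0 units closer together.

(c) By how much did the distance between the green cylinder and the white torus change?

-1.6

Before: roughly 6.3 units apart; after: 4.7. That's 1.6 units closer together.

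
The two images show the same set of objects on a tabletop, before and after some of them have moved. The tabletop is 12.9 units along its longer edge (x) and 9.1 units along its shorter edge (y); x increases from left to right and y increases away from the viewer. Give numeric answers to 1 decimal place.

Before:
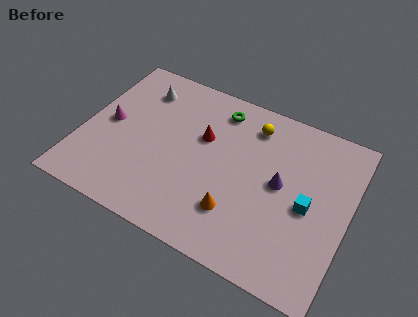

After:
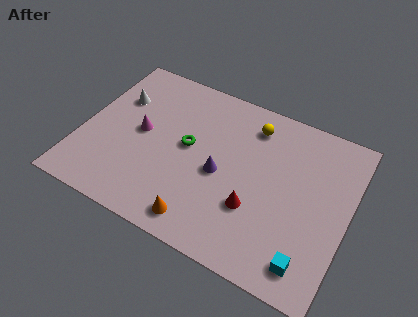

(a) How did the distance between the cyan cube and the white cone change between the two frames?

+2.0

They were about 9.1 units apart before and 11.1 after — 2.0 units further apart.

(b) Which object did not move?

the yellow sphere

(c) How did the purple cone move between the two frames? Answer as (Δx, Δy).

(-2.8, -0.7)

The purple cone started near (9.6, 4.8) and ended near (6.8, 4.1).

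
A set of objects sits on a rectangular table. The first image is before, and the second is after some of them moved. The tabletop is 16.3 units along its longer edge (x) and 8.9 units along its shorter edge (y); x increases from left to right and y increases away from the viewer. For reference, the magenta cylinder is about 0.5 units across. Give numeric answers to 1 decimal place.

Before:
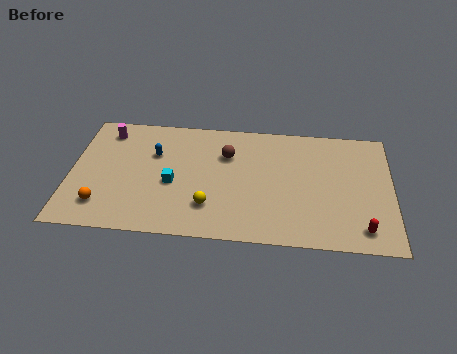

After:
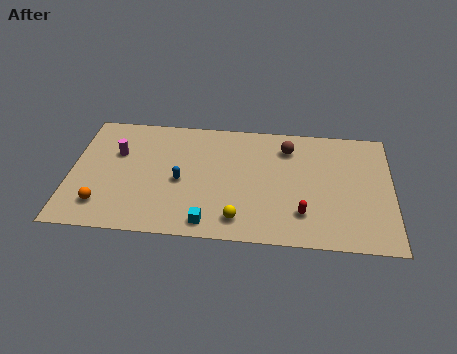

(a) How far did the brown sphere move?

3.2

The brown sphere was near (7.9, 6.2) before and (11.0, 7.0) after, so it travelled √(3.1² + 0.8²) ≈ 3.2 units.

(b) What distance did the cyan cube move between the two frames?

3.3

From (5.2, 3.8) to (7.1, 1.1), the cyan cube covered √(1.9² + 2.7²) ≈ 3.3 units.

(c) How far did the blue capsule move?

2.4

The blue capsule was near (4.2, 5.9) before and (5.6, 4.0) after, so it travelled √(1.4² + 1.9²) ≈ 2.4 units.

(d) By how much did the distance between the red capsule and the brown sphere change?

-3.5

The distance was about 8.4 in the first image and 4.9 in the second, so they moved 3.5 units closer together.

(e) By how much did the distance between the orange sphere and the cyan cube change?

+1.5

The distance was about 4.0 in the first image and 5.5 in the second, so they moved 1.5 units further apart.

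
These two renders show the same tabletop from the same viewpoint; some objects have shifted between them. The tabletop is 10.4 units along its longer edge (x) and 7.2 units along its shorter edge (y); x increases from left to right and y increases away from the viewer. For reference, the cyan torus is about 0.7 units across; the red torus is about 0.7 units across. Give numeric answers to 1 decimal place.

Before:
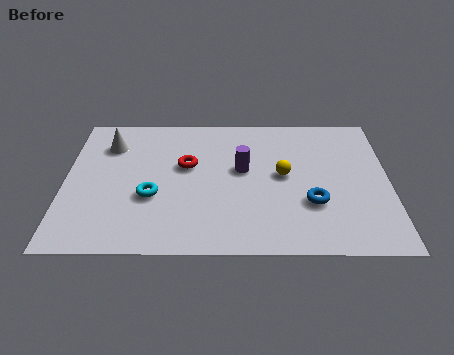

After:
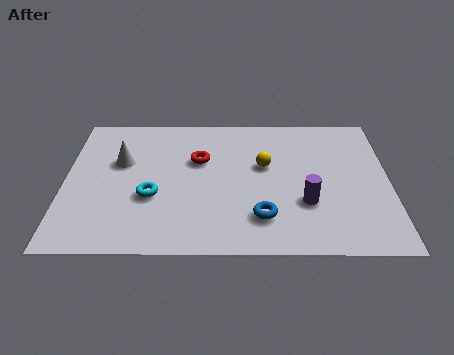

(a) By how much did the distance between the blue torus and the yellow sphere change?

+0.9

Before: roughly 1.7 units apart; after: 2.6. That's 0.9 units further apart.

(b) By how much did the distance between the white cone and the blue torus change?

-1.9

They were about 7.2 units apart before and 5.3 after — 1.9 units closer together.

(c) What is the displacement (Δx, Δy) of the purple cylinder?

(2.0, -1.7)

The purple cylinder started near (5.7, 4.1) and ended near (7.7, 2.4).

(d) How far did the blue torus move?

1.7

The blue torus moved from about (7.9, 2.4) to (6.3, 1.7), a distance of √(1.6² + 0.7²) ≈ 1.7.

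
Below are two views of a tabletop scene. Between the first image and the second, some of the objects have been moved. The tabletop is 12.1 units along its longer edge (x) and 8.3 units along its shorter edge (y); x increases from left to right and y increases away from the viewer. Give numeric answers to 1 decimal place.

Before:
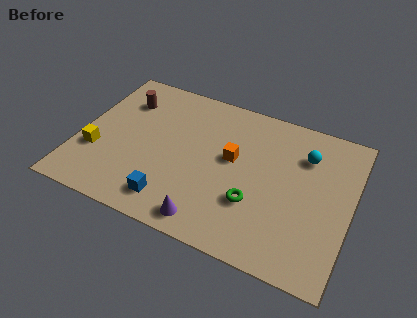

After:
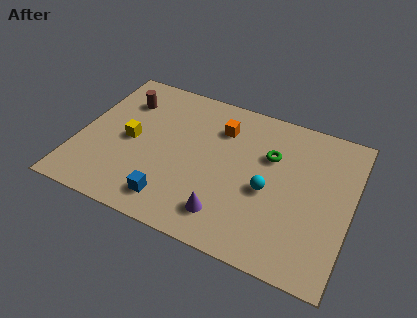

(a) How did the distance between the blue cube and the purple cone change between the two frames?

+0.7

Before: roughly 1.7 units apart; after: 2.4. That's 0.7 units further apart.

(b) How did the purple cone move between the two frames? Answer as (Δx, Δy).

(0.7, 0.6)

The purple cone started near (6.2, 1.0) and ended near (6.9, 1.6).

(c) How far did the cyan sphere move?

2.9

The cyan sphere moved from about (9.9, 6.1) to (8.5, 3.6), a distance of √(1.4² + 2.5²) ≈ 2.9.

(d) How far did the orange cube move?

1.7

From (6.8, 4.7) to (6.1, 6.2), the orange cube covered √(0.7² + 1.5²) ≈ 1.7 units.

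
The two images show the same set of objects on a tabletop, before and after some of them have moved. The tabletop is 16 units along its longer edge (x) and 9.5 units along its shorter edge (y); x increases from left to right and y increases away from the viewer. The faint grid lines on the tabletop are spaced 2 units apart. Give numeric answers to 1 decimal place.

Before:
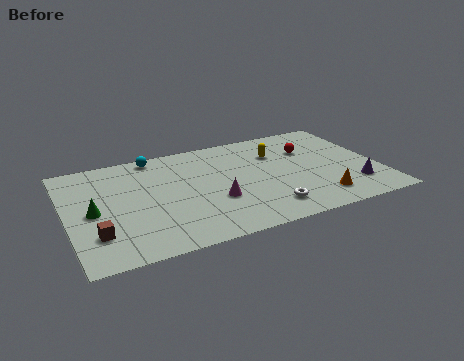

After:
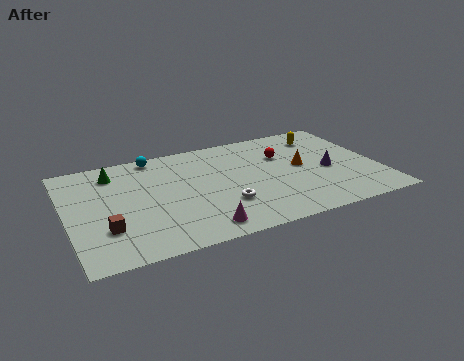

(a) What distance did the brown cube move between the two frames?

0.6

From (1.3, 2.5) to (1.8, 2.8), the brown cube covered √(0.5² + 0.3²) ≈ 0.6 units.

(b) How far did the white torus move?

2.4

The white torus was near (9.9, 1.8) before and (7.8, 2.9) after, so it travelled √(2.1² + 1.1²) ≈ 2.4 units.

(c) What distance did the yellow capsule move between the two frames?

2.8

The yellow capsule moved from about (11.0, 6.7) to (13.6, 7.6), a distance of √(2.6² + 0.9²) ≈ 2.8.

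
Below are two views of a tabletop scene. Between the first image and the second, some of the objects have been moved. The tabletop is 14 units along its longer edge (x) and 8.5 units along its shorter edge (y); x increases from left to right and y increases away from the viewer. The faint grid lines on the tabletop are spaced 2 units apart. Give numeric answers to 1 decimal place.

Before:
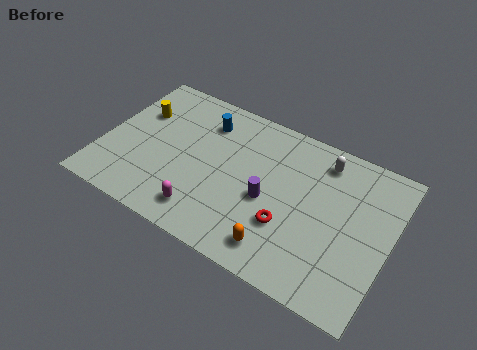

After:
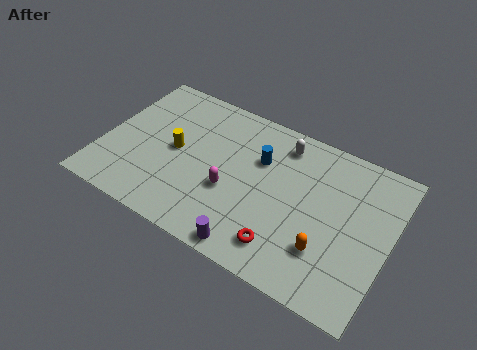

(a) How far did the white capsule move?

2.0

From (10.4, 7.1) to (8.4, 7.1), the white capsule covered √(2.0² + 0.0²) ≈ 2.0 units.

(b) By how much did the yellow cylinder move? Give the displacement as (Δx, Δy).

(2.1, -1.4)

From the two frames, the yellow cylinder sits at roughly (1.4, 5.7) before and (3.5, 4.3) after.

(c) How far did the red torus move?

1.2

The red torus was near (9.3, 2.8) before and (9.3, 1.6) after, so it travelled √(0.0² + 1.2²) ≈ 1.2 units.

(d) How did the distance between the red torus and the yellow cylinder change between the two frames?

-2.0

They were about 8.4 units apart before and 6.4 after — 2.0 units closer together.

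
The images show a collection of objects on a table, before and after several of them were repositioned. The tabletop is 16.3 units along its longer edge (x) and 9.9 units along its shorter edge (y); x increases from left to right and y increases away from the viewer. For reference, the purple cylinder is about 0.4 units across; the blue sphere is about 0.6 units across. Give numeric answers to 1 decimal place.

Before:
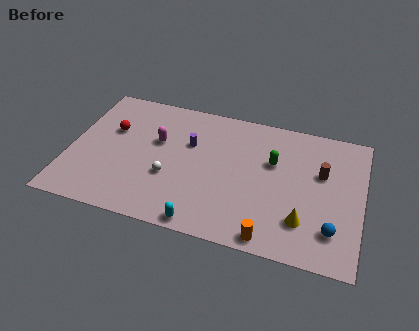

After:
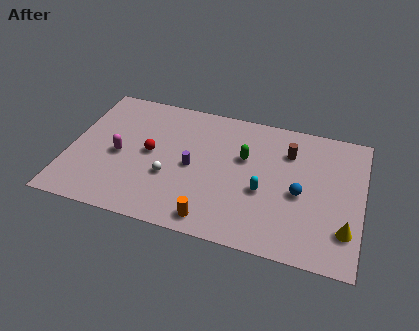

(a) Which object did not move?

the white sphere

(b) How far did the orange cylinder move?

3.2

From (11.5, 0.9) to (8.3, 1.2), the orange cylinder covered √(3.2² + 0.3²) ≈ 3.2 units.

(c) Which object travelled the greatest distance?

the cyan capsule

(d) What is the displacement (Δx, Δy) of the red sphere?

(2.3, -1.2)

The red sphere was at about (2.2, 6.3) and moved to about (4.5, 5.1).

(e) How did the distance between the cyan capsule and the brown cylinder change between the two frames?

-4.7

Before: roughly 8.2 units apart; after: 3.5. That's 4.7 units closer together.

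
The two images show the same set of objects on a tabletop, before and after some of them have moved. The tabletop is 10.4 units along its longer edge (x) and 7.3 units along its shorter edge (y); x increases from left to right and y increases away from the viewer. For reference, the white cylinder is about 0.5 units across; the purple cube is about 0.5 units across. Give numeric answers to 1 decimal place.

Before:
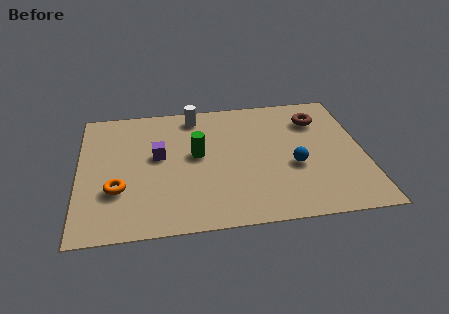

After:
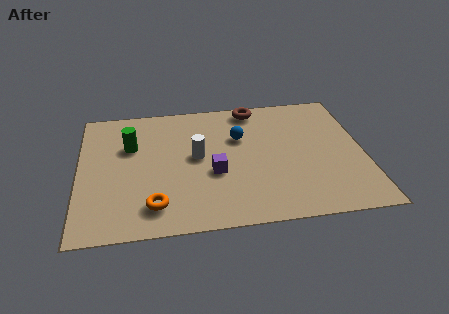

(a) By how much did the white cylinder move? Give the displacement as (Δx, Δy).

(0.0, -2.4)

From the two frames, the white cylinder sits at roughly (4.3, 6.3) before and (4.3, 3.9) after.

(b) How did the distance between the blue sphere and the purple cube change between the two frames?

-2.9

Before: roughly 5.0 units apart; after: 2.1. That's 2.9 units closer together.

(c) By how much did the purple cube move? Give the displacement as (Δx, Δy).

(2.0, -1.2)

The purple cube started near (2.9, 4.1) and ended near (4.9, 2.9).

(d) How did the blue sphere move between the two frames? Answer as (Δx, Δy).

(-1.9, 1.9)

The blue sphere started near (7.8, 2.9) and ended near (5.9, 4.8).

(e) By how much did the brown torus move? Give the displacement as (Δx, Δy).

(-2.3, 1.0)

The brown torus started near (8.8, 5.5) and ended near (6.5, 6.5).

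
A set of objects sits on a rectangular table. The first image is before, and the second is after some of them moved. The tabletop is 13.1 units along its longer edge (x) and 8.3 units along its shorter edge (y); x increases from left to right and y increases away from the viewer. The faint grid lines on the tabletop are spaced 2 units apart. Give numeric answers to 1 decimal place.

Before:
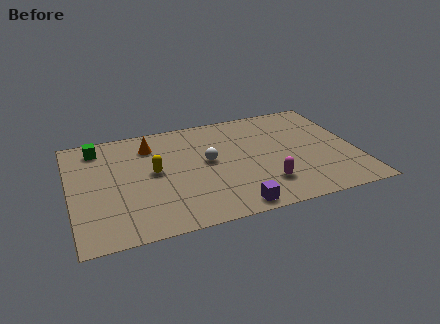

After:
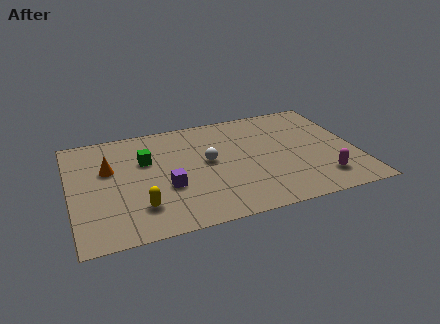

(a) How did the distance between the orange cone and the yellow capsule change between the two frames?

+1.3

The distance was about 2.1 in the first image and 3.4 in the second, so they moved 1.3 units further apart.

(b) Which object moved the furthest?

the purple cube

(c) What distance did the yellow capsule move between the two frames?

2.5

The yellow capsule was near (3.8, 4.4) before and (3.0, 2.0) after, so it travelled √(0.8² + 2.4²) ≈ 2.5 units.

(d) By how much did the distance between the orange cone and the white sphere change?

+1.4

The distance was about 3.2 in the first image and 4.6 in the second, so they moved 1.4 units further apart.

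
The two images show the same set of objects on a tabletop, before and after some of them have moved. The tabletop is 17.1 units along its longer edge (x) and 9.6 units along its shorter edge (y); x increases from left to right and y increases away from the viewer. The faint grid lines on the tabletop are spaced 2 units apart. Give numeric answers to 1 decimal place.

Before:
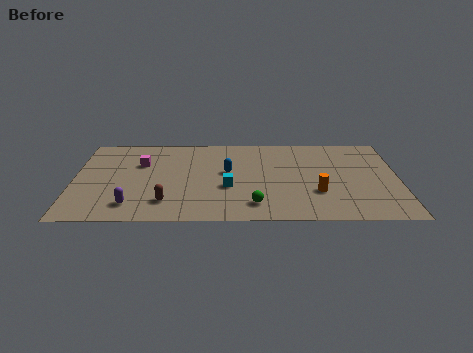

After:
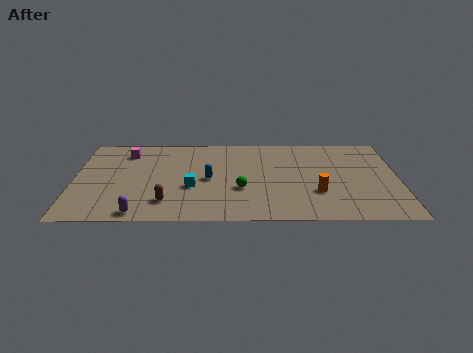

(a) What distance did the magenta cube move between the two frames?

1.5

The magenta cube was near (3.5, 6.4) before and (2.7, 7.7) after, so it travelled √(0.8² + 1.3²) ≈ 1.5 units.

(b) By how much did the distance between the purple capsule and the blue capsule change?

-1.0

Before: roughly 6.2 units apart; after: 5.2. That's 1.0 units closer together.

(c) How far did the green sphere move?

1.8

The green sphere was near (9.5, 1.8) before and (8.8, 3.5) after, so it travelled √(0.7² + 1.7²) ≈ 1.8 units.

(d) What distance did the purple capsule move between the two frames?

1.0

The purple capsule was near (3.1, 1.8) before and (3.5, 0.9) after, so it travelled √(0.4² + 0.9²) ≈ 1.0 units.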